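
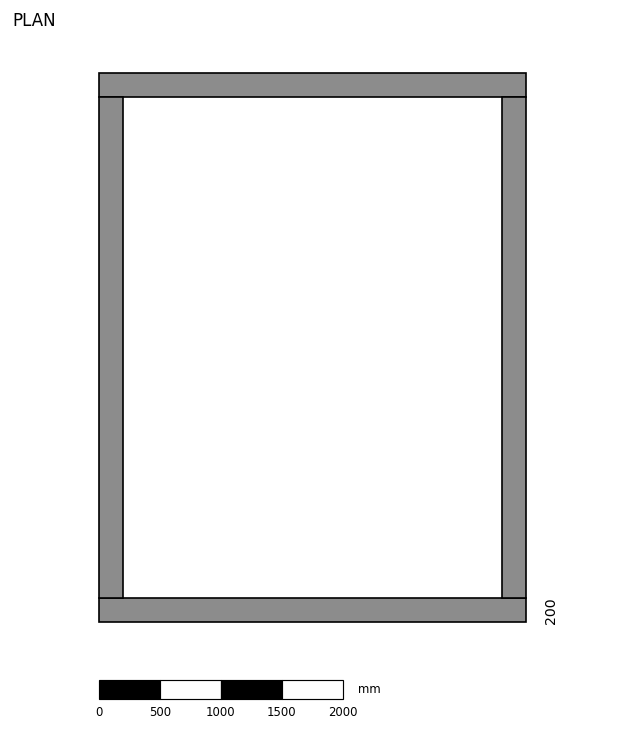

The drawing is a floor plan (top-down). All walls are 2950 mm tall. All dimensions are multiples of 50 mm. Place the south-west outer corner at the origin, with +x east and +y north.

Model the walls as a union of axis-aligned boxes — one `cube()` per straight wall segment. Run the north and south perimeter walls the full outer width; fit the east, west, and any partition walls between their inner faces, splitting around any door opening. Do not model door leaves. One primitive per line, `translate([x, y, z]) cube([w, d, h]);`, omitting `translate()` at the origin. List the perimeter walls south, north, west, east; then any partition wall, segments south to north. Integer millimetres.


cube([3500, 200, 2950]);
translate([0, 4300, 0]) cube([3500, 200, 2950]);
translate([0, 200, 0]) cube([200, 4100, 2950]);
translate([3300, 200, 0]) cube([200, 4100, 2950]);


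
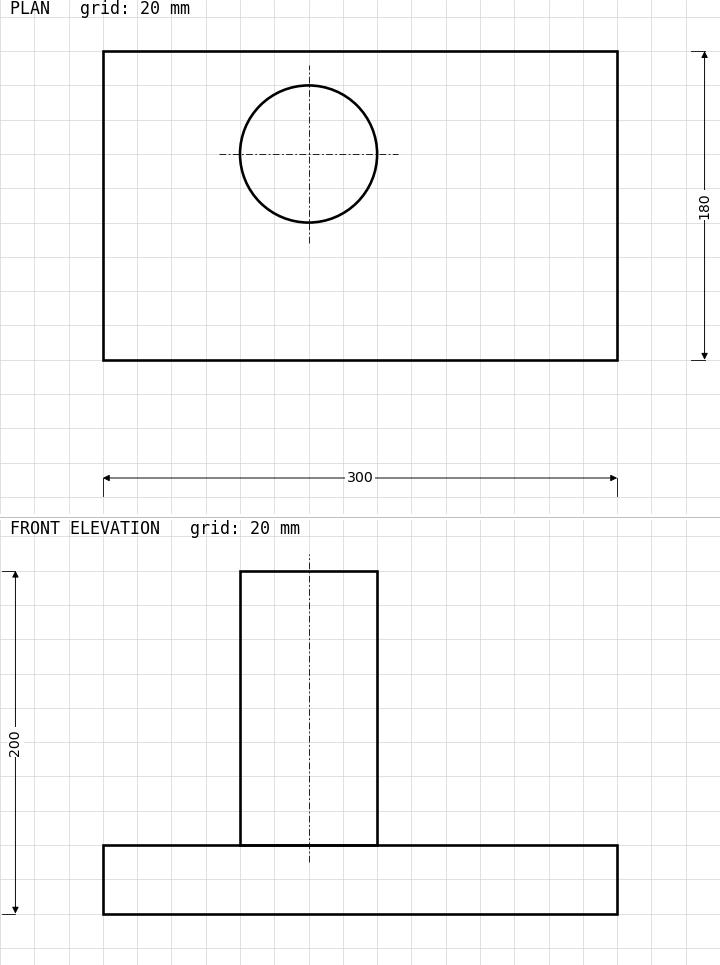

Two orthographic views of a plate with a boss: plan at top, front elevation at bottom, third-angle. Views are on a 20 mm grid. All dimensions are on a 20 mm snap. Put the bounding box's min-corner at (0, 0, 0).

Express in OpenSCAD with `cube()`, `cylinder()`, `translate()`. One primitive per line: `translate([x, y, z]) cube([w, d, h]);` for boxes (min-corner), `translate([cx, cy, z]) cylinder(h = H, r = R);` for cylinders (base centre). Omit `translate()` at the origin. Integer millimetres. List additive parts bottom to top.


cube([300, 180, 40]);
translate([120, 120, 40]) cylinder(h = 160, r = 40);


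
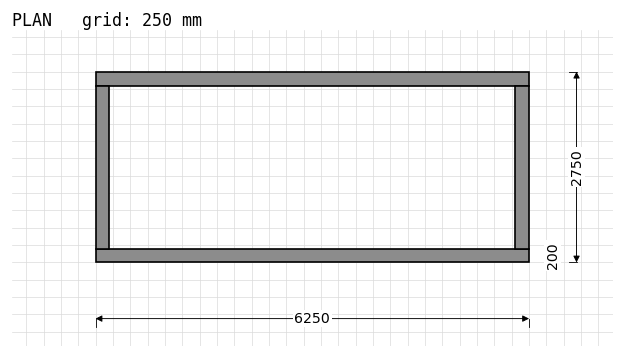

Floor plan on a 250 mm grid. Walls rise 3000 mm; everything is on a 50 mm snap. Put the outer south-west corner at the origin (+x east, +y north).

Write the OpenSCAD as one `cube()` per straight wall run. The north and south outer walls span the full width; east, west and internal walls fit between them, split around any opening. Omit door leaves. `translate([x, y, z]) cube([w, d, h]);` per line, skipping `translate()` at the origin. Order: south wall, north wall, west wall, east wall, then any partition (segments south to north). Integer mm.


cube([6250, 200, 3000]);
translate([0, 2550, 0]) cube([6250, 200, 3000]);
translate([0, 200, 0]) cube([200, 2350, 3000]);
translate([6050, 200, 0]) cube([200, 2350, 3000]);


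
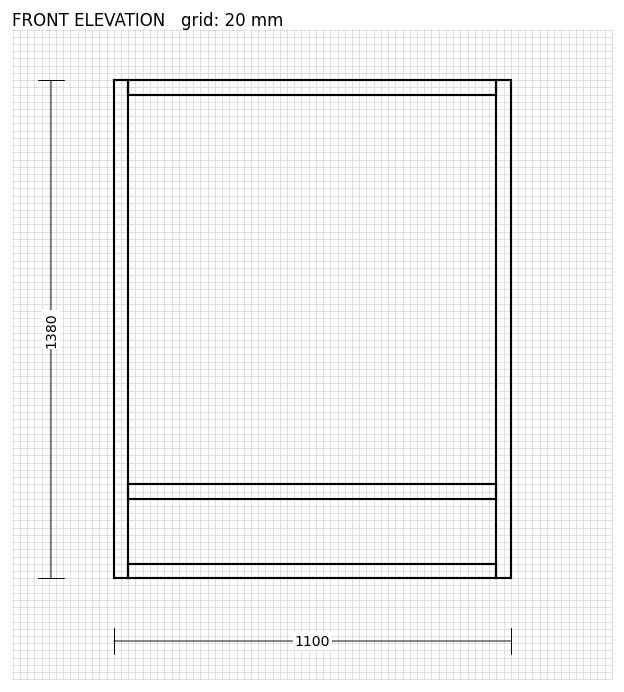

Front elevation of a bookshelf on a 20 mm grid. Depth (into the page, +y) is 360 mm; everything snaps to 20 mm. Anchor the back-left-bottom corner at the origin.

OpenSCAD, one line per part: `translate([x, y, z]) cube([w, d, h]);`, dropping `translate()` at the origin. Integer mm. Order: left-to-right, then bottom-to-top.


cube([40, 360, 1380]);
translate([40, 0, 0]) cube([1020, 360, 40]);
translate([40, 0, 220]) cube([1020, 360, 40]);
translate([40, 0, 1340]) cube([1020, 360, 40]);
translate([1060, 0, 0]) cube([40, 360, 1380]);


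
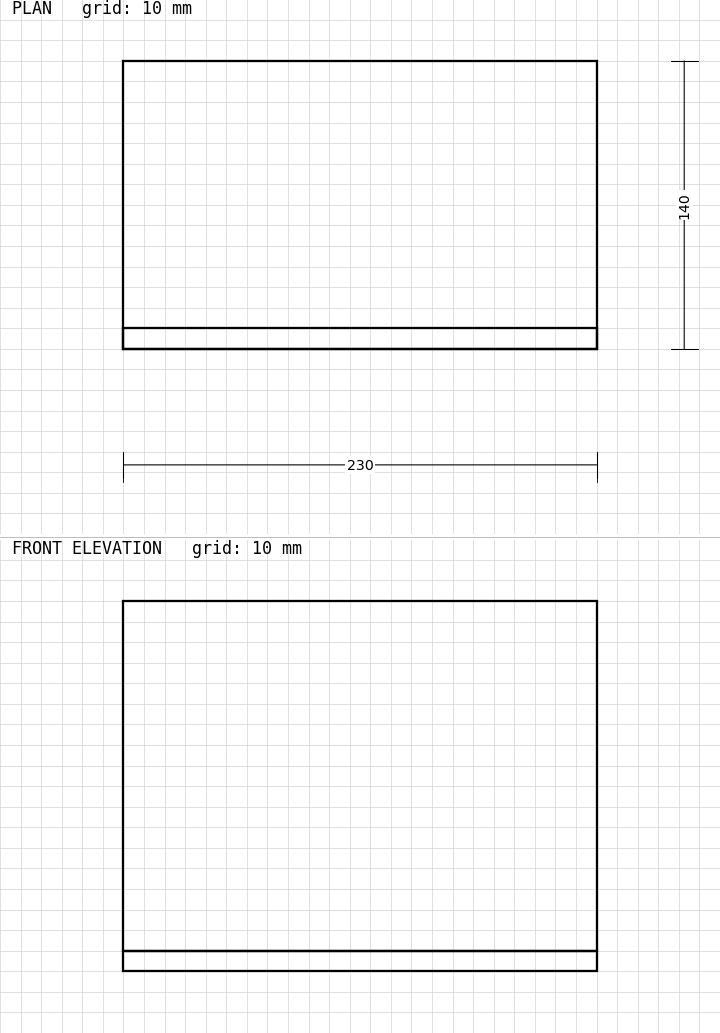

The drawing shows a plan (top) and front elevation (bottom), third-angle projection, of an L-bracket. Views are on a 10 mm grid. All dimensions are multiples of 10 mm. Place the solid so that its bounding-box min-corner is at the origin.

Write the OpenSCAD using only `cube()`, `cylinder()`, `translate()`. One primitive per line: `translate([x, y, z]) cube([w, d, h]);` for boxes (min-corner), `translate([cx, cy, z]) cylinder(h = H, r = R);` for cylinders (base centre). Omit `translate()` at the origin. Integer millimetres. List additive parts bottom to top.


cube([230, 140, 10]);
translate([0, 0, 10]) cube([230, 10, 170]);


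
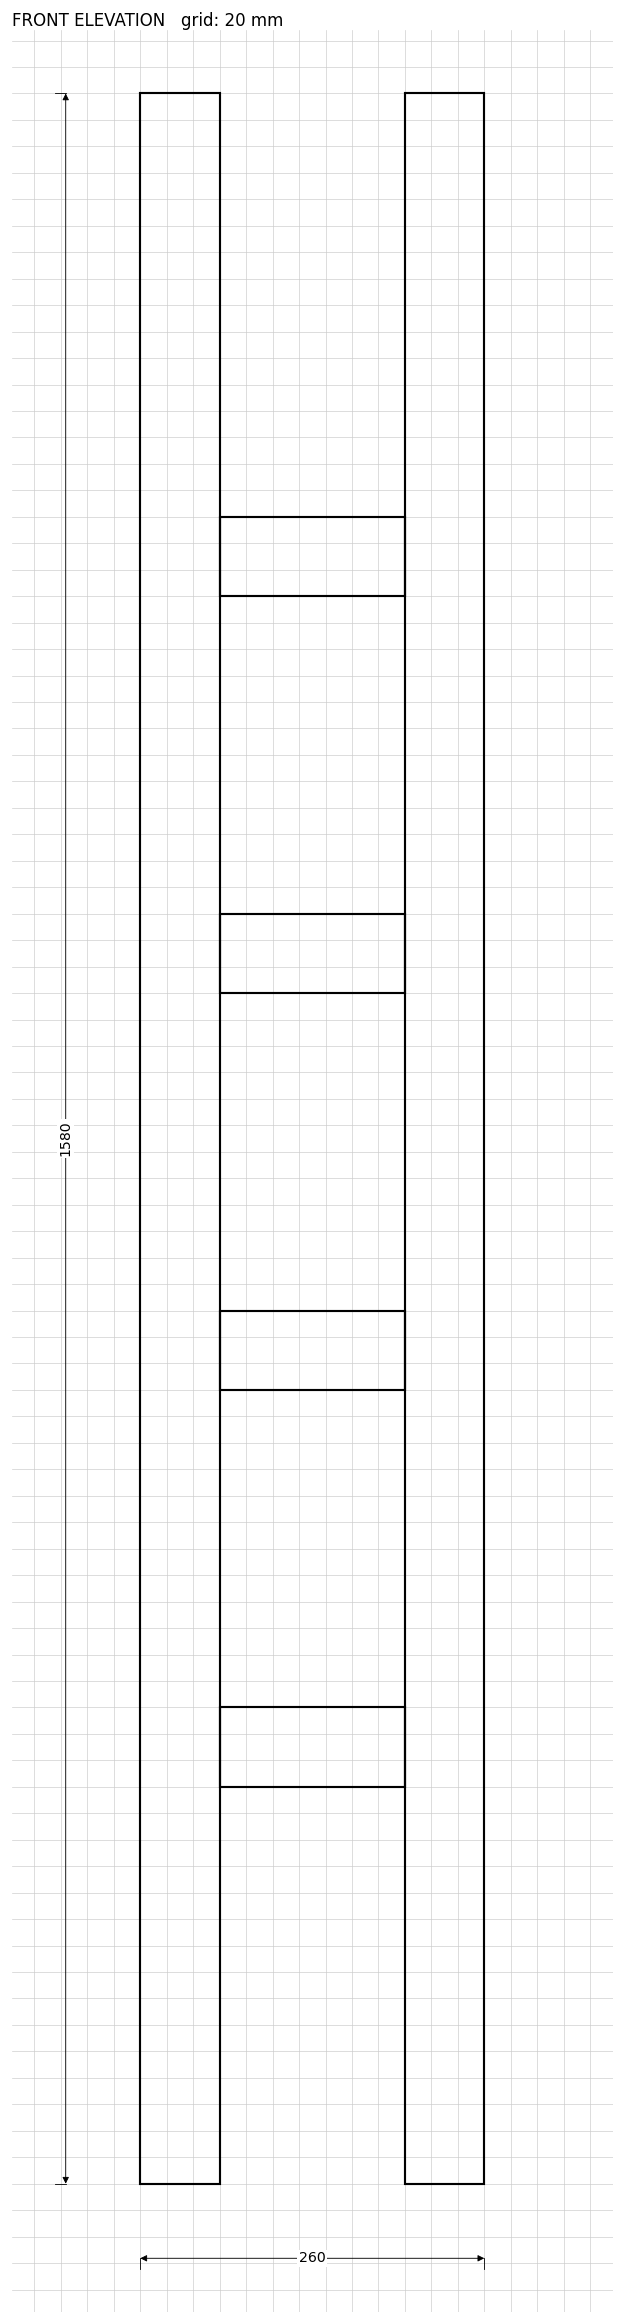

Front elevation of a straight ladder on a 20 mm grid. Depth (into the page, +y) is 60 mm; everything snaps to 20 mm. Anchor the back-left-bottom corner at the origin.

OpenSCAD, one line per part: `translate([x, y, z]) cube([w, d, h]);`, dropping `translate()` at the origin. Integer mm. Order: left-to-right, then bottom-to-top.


cube([60, 60, 1580]);
translate([60, 0, 300]) cube([140, 60, 60]);
translate([60, 0, 600]) cube([140, 60, 60]);
translate([60, 0, 900]) cube([140, 60, 60]);
translate([60, 0, 1200]) cube([140, 60, 60]);
translate([200, 0, 0]) cube([60, 60, 1580]);


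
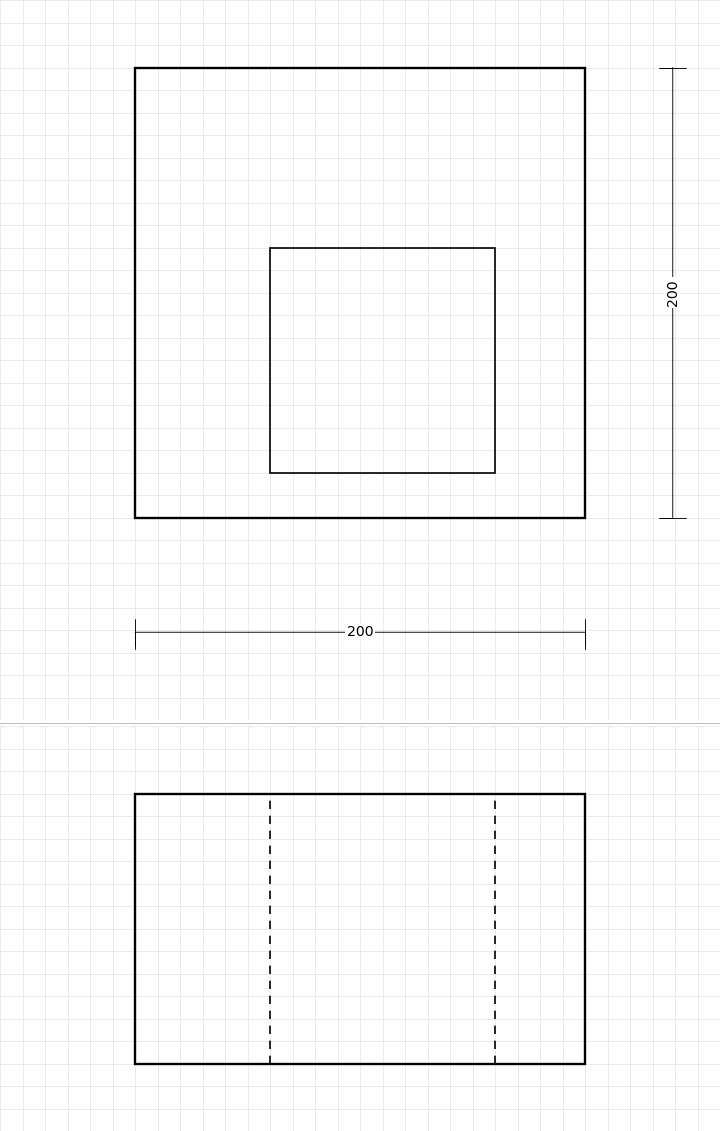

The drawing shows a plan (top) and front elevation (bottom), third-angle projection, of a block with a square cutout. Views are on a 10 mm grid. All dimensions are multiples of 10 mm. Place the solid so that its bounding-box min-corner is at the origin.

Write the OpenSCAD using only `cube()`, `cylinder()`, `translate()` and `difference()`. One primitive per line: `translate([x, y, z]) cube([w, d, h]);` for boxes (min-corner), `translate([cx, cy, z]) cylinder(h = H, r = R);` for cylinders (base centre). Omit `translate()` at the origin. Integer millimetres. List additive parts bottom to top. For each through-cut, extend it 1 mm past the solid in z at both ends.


difference() {
  cube([200, 200, 120]);
  translate([60, 20, -1]) cube([100, 100, 122]);
}


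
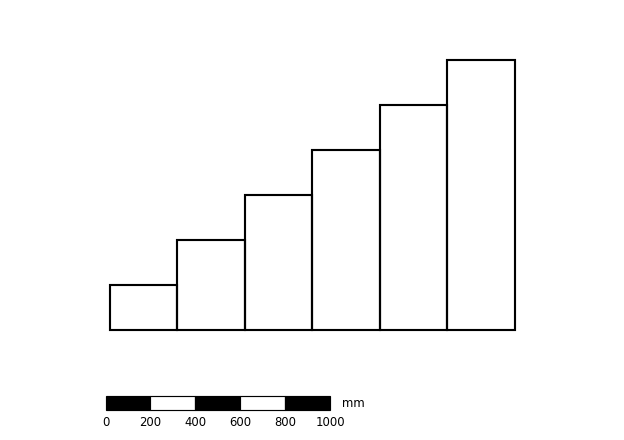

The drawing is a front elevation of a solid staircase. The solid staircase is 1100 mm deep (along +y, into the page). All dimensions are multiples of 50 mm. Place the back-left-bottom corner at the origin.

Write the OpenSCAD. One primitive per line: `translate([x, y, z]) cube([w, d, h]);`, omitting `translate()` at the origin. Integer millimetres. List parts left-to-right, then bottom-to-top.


cube([300, 1100, 200]);
translate([300, 0, 0]) cube([300, 1100, 400]);
translate([600, 0, 0]) cube([300, 1100, 600]);
translate([900, 0, 0]) cube([300, 1100, 800]);
translate([1200, 0, 0]) cube([300, 1100, 1000]);
translate([1500, 0, 0]) cube([300, 1100, 1200]);


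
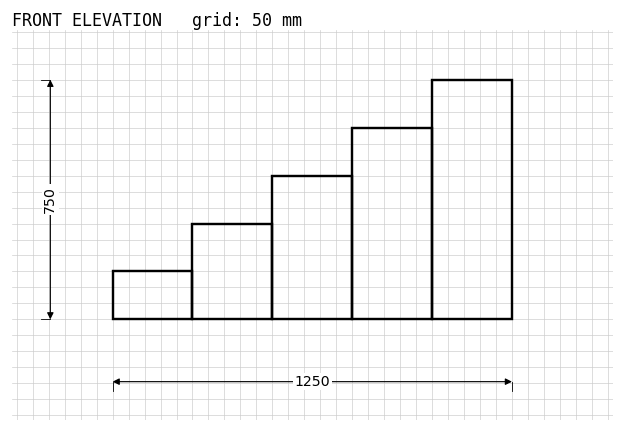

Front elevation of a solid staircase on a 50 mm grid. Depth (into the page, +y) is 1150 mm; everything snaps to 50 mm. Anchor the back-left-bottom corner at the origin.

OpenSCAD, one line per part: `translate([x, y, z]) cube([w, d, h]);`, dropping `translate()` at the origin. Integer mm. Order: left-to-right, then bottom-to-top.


cube([250, 1150, 150]);
translate([250, 0, 0]) cube([250, 1150, 300]);
translate([500, 0, 0]) cube([250, 1150, 450]);
translate([750, 0, 0]) cube([250, 1150, 600]);
translate([1000, 0, 0]) cube([250, 1150, 750]);


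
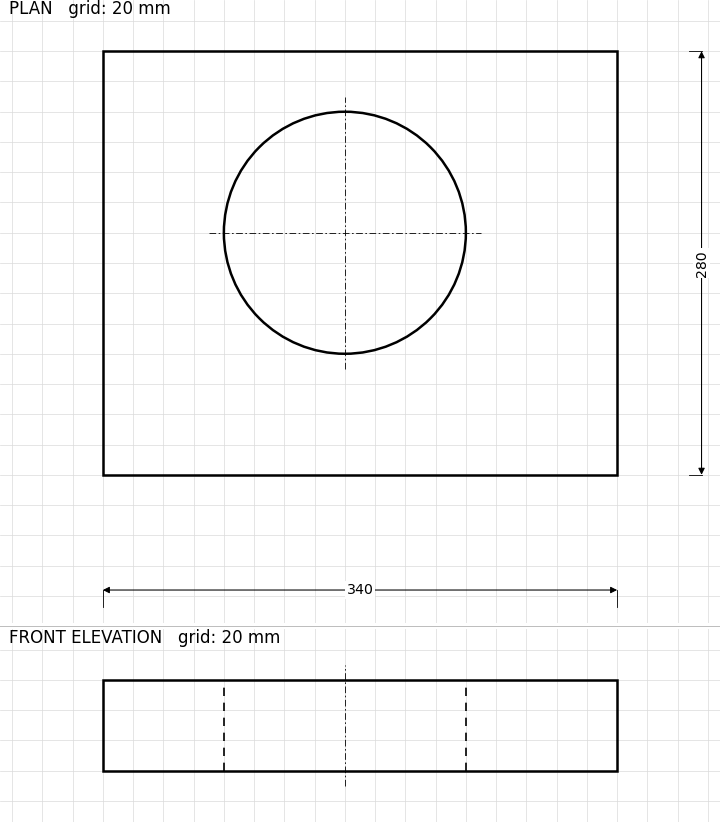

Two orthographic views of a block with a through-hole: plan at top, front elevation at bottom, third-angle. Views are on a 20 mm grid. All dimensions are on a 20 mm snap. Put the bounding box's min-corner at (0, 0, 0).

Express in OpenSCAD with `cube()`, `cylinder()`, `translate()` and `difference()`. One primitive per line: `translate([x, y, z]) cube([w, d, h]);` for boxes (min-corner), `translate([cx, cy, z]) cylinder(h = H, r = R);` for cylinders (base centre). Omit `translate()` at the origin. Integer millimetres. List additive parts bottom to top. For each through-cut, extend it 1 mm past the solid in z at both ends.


difference() {
  cube([340, 280, 60]);
  translate([160, 160, -1]) cylinder(h = 62, r = 80);
}


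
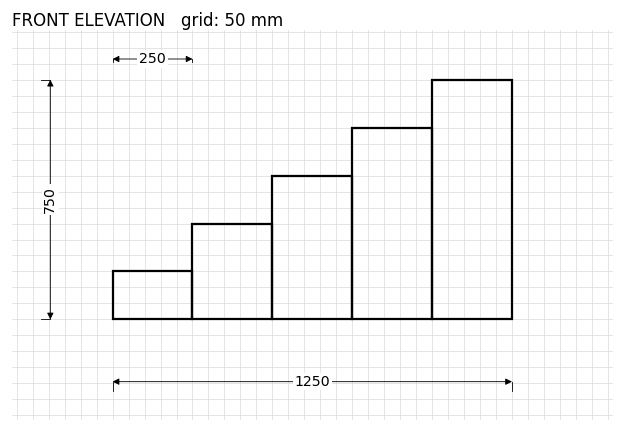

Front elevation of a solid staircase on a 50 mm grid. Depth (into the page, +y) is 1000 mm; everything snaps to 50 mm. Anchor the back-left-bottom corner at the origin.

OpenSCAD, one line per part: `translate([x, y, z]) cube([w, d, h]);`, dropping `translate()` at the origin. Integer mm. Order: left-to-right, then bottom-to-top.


cube([250, 1000, 150]);
translate([250, 0, 0]) cube([250, 1000, 300]);
translate([500, 0, 0]) cube([250, 1000, 450]);
translate([750, 0, 0]) cube([250, 1000, 600]);
translate([1000, 0, 0]) cube([250, 1000, 750]);


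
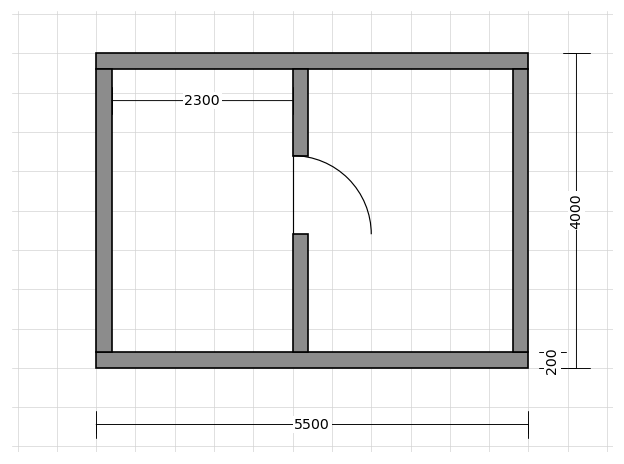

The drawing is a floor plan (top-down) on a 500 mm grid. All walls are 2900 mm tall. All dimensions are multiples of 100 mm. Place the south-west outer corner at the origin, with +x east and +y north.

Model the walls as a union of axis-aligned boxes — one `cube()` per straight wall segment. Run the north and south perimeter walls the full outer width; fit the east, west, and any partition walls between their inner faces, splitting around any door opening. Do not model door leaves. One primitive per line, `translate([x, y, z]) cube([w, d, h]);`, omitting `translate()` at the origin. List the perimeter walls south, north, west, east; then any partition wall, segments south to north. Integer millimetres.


cube([5500, 200, 2900]);
translate([0, 3800, 0]) cube([5500, 200, 2900]);
translate([0, 200, 0]) cube([200, 3600, 2900]);
translate([5300, 200, 0]) cube([200, 3600, 2900]);
translate([2500, 200, 0]) cube([200, 1500, 2900]);
translate([2500, 2700, 0]) cube([200, 1100, 2900]);


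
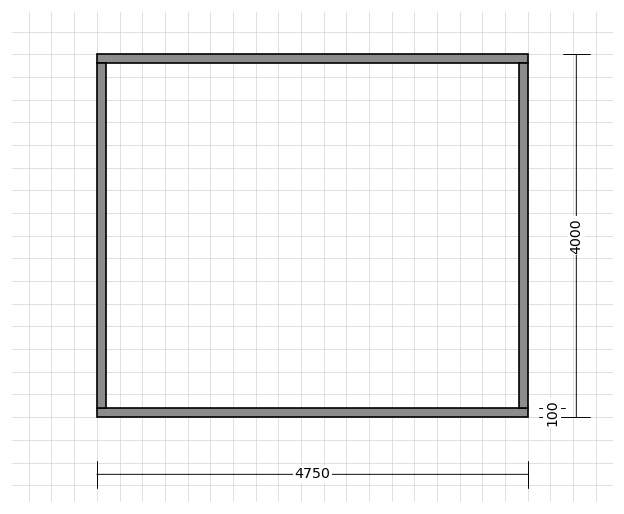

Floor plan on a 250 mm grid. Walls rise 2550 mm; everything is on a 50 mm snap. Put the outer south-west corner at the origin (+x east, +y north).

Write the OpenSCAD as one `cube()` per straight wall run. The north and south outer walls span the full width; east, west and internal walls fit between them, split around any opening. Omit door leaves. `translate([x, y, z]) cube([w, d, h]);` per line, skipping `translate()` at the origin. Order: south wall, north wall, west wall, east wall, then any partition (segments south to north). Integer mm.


cube([4750, 100, 2550]);
translate([0, 3900, 0]) cube([4750, 100, 2550]);
translate([0, 100, 0]) cube([100, 3800, 2550]);
translate([4650, 100, 0]) cube([100, 3800, 2550]);


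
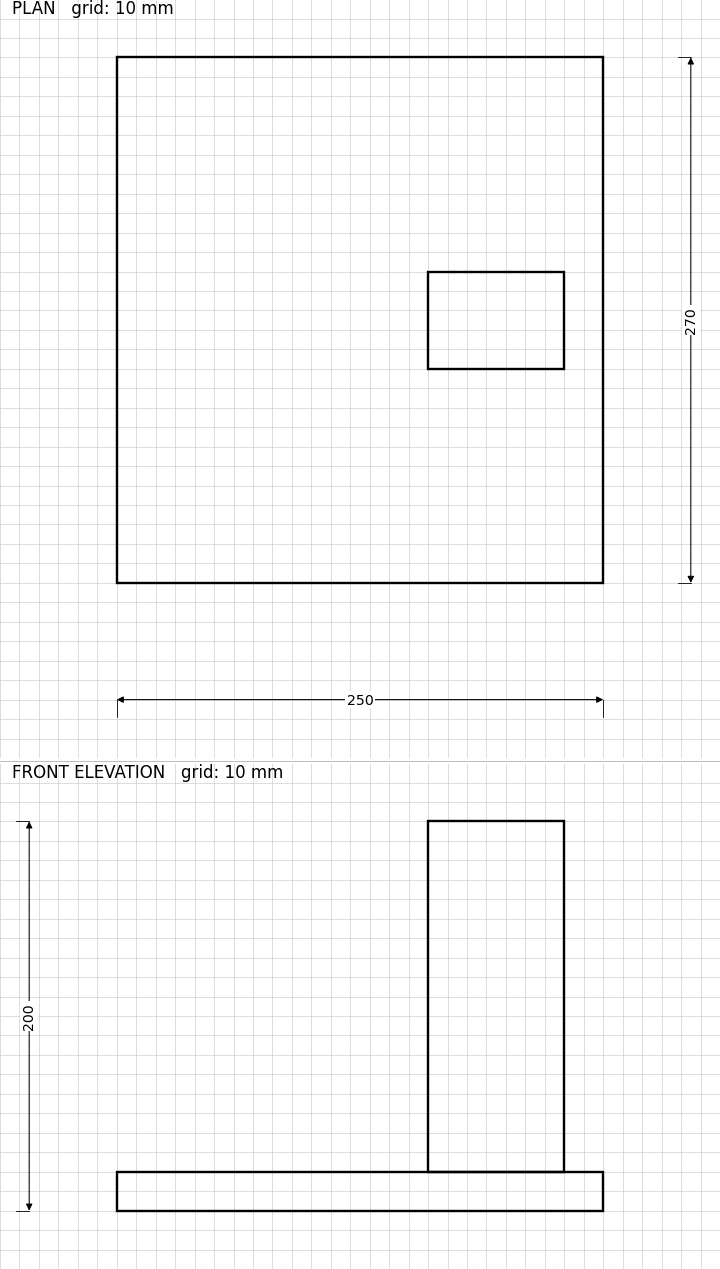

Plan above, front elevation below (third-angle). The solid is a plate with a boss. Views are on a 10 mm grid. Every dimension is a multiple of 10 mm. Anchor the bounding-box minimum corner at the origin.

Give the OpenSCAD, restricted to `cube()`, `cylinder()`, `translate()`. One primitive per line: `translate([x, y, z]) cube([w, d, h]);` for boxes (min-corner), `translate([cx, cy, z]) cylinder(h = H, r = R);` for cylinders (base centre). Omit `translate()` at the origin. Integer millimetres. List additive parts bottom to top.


cube([250, 270, 20]);
translate([160, 110, 20]) cube([70, 50, 180]);


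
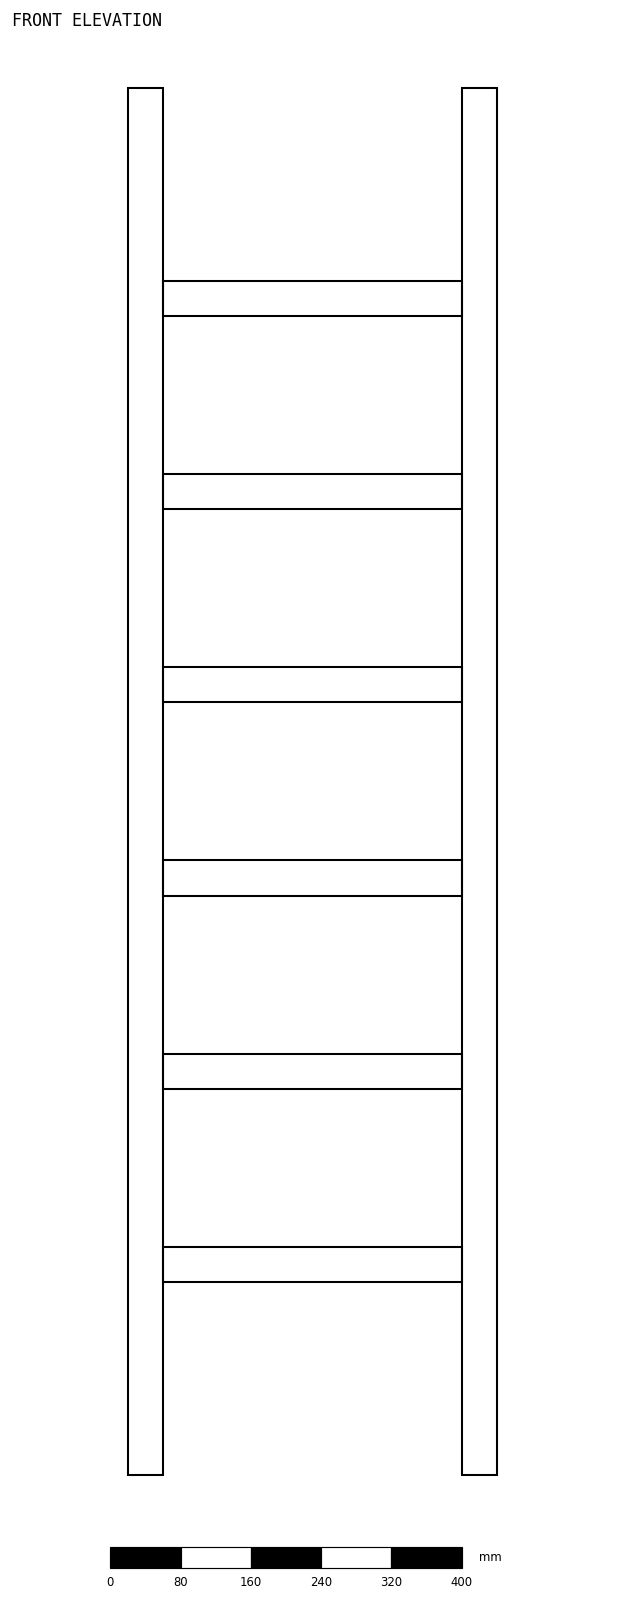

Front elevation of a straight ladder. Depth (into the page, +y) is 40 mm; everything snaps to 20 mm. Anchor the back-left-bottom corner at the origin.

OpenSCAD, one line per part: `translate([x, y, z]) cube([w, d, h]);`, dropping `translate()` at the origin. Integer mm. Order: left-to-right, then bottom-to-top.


cube([40, 40, 1580]);
translate([40, 0, 220]) cube([340, 40, 40]);
translate([40, 0, 440]) cube([340, 40, 40]);
translate([40, 0, 660]) cube([340, 40, 40]);
translate([40, 0, 880]) cube([340, 40, 40]);
translate([40, 0, 1100]) cube([340, 40, 40]);
translate([40, 0, 1320]) cube([340, 40, 40]);
translate([380, 0, 0]) cube([40, 40, 1580]);


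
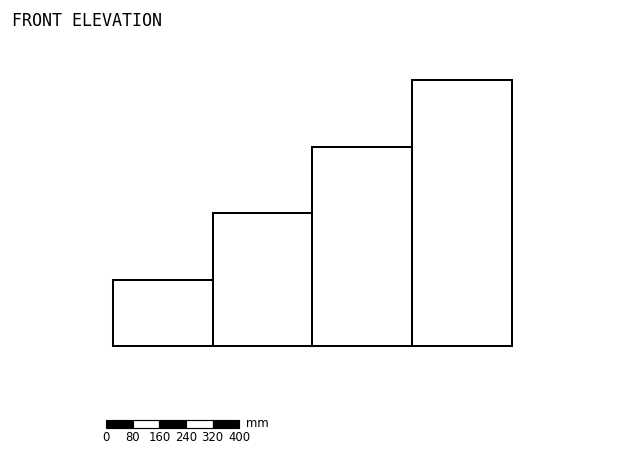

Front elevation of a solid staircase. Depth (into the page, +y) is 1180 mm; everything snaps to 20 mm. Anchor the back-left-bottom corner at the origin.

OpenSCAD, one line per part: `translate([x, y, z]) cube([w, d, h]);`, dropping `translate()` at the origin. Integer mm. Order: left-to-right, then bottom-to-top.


cube([300, 1180, 200]);
translate([300, 0, 0]) cube([300, 1180, 400]);
translate([600, 0, 0]) cube([300, 1180, 600]);
translate([900, 0, 0]) cube([300, 1180, 800]);


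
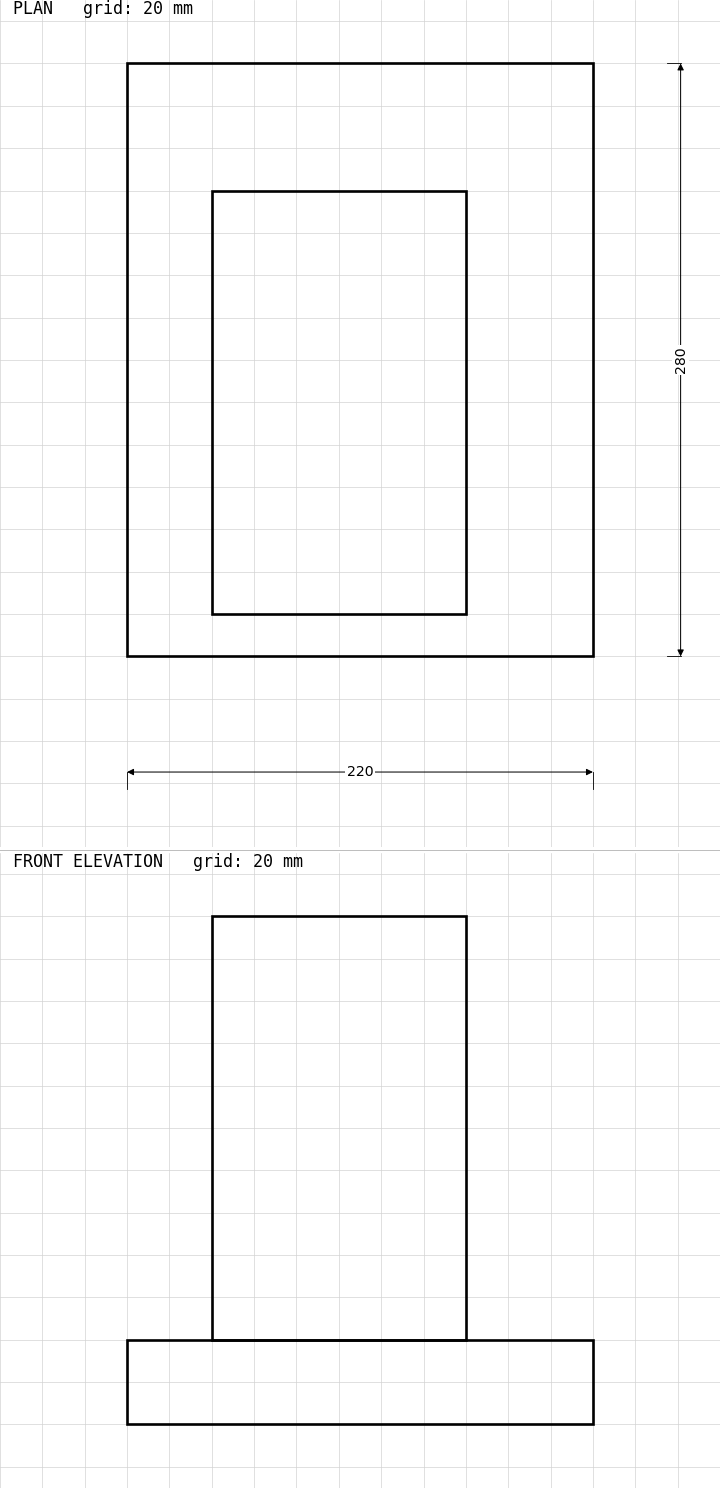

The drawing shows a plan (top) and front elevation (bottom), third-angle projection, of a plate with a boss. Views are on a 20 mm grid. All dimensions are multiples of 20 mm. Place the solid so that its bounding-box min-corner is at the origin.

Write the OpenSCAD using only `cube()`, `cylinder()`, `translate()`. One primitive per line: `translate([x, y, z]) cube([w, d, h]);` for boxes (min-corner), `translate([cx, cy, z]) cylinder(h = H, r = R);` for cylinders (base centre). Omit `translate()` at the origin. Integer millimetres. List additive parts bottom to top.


cube([220, 280, 40]);
translate([40, 20, 40]) cube([120, 200, 200]);


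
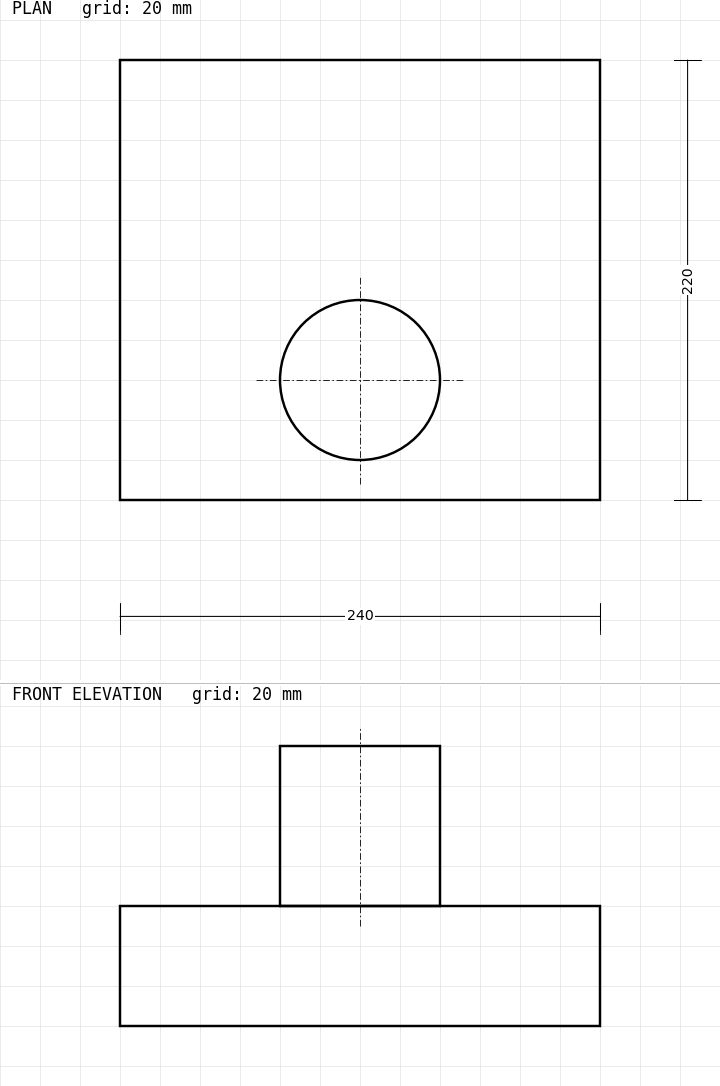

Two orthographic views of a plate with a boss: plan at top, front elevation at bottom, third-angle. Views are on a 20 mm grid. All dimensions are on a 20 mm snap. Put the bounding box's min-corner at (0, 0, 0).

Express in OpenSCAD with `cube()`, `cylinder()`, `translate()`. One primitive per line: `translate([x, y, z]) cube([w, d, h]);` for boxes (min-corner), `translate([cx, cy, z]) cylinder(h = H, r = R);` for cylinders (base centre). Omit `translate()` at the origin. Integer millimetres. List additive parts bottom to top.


cube([240, 220, 60]);
translate([120, 60, 60]) cylinder(h = 80, r = 40);


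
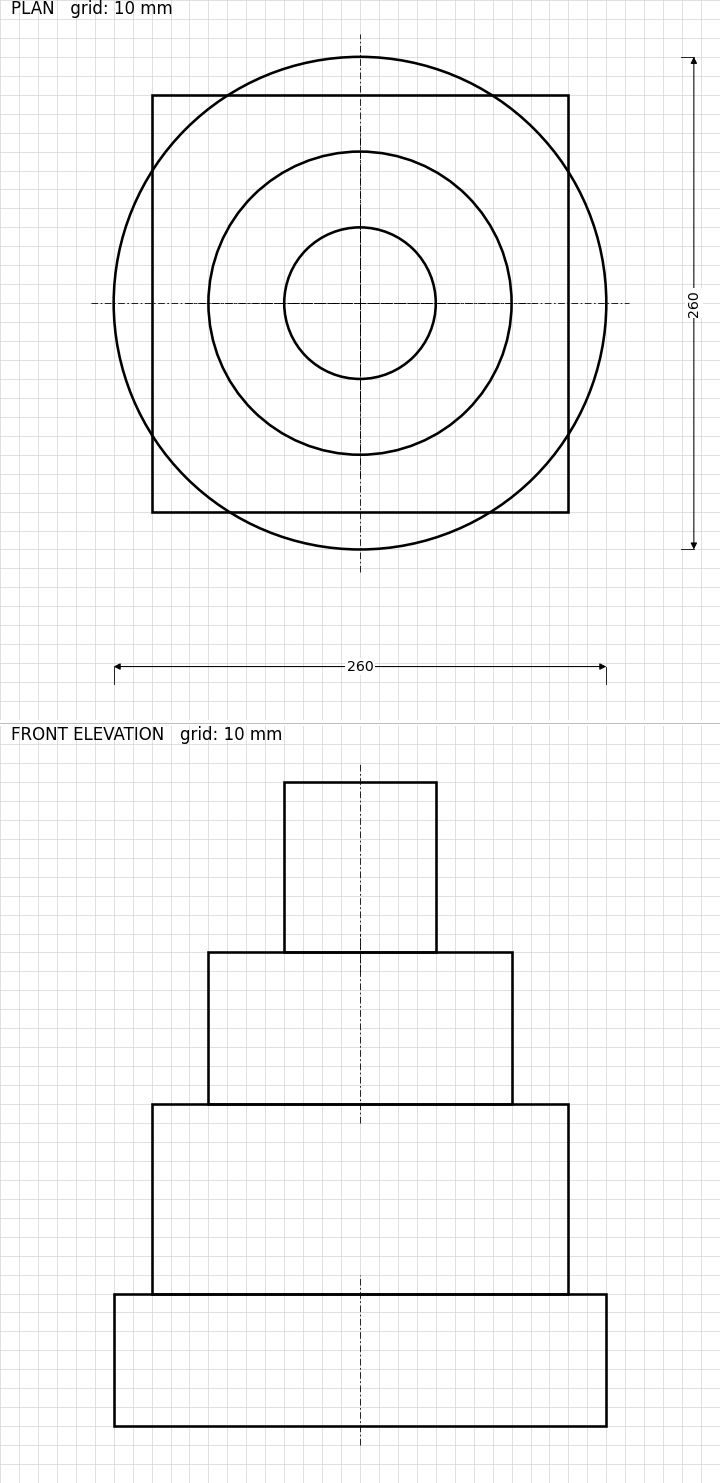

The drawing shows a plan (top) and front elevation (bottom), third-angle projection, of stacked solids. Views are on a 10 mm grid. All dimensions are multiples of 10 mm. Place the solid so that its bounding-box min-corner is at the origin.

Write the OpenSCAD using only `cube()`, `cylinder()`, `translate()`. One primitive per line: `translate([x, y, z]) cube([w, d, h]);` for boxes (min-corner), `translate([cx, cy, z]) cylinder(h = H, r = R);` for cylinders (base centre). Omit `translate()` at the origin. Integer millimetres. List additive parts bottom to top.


translate([130, 130, 0]) cylinder(h = 70, r = 130);
translate([20, 20, 70]) cube([220, 220, 100]);
translate([130, 130, 170]) cylinder(h = 80, r = 80);
translate([130, 130, 250]) cylinder(h = 90, r = 40);


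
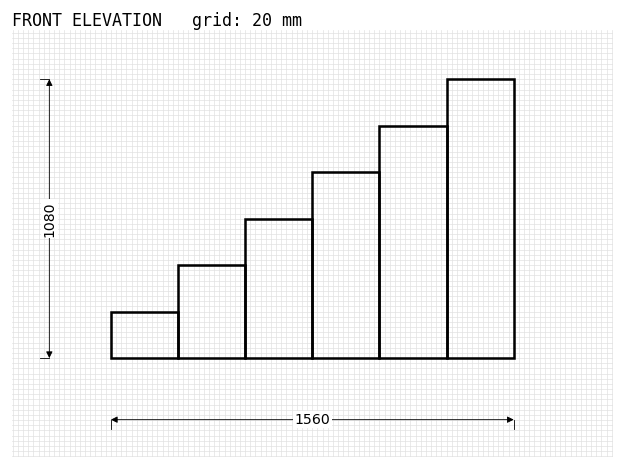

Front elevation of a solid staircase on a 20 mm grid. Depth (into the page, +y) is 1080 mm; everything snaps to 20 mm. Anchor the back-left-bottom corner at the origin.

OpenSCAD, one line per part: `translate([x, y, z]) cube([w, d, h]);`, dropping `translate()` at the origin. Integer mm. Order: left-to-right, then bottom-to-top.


cube([260, 1080, 180]);
translate([260, 0, 0]) cube([260, 1080, 360]);
translate([520, 0, 0]) cube([260, 1080, 540]);
translate([780, 0, 0]) cube([260, 1080, 720]);
translate([1040, 0, 0]) cube([260, 1080, 900]);
translate([1300, 0, 0]) cube([260, 1080, 1080]);


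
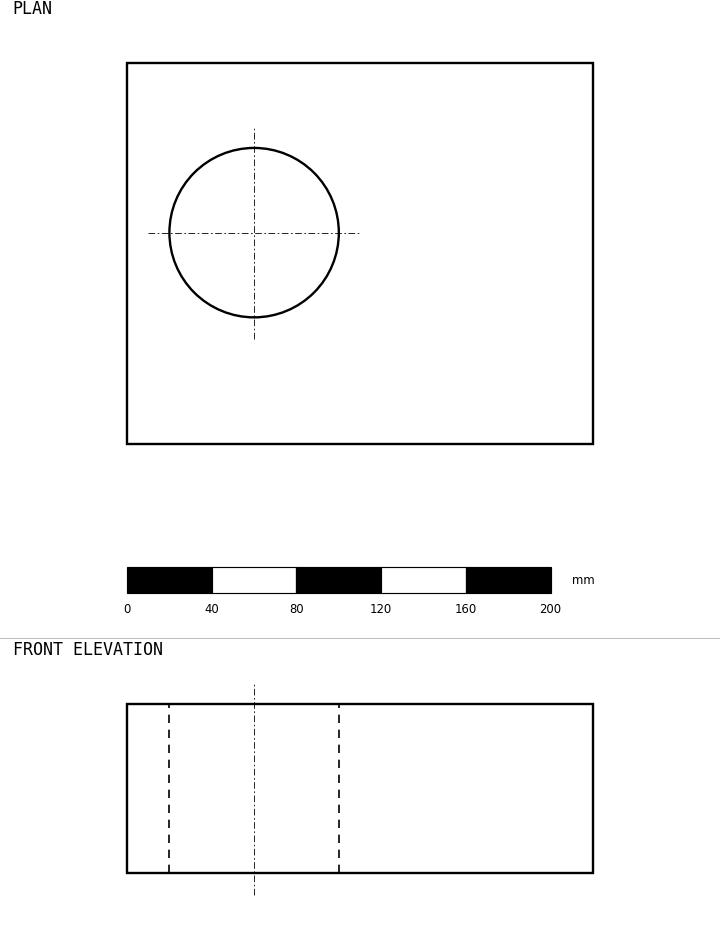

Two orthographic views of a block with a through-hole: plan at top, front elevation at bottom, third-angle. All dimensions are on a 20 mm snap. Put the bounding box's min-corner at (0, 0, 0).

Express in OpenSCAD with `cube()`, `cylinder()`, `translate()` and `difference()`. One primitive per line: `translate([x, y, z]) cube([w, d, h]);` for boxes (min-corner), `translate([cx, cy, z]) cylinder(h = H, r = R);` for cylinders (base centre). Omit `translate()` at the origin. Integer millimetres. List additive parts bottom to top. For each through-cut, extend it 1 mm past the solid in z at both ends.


difference() {
  cube([220, 180, 80]);
  translate([60, 100, -1]) cylinder(h = 82, r = 40);
}


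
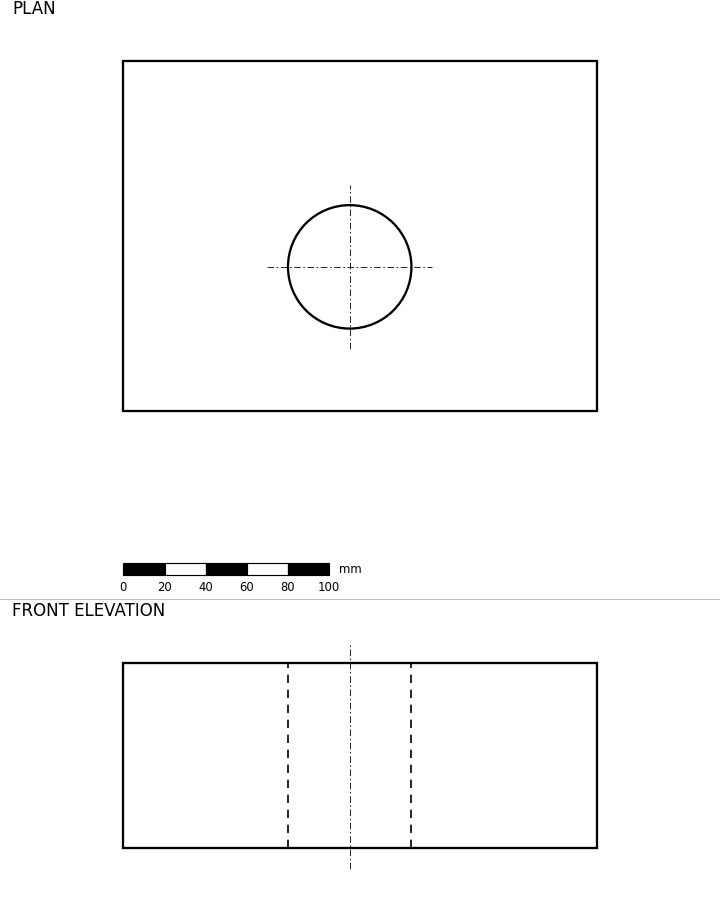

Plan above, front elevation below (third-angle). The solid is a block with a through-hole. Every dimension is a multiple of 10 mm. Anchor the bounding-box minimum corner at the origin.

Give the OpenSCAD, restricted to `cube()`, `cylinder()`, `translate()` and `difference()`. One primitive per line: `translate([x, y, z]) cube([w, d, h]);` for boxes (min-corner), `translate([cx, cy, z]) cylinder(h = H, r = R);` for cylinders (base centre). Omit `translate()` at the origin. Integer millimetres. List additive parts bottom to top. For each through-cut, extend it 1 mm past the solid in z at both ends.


difference() {
  cube([230, 170, 90]);
  translate([110, 70, -1]) cylinder(h = 92, r = 30);
}


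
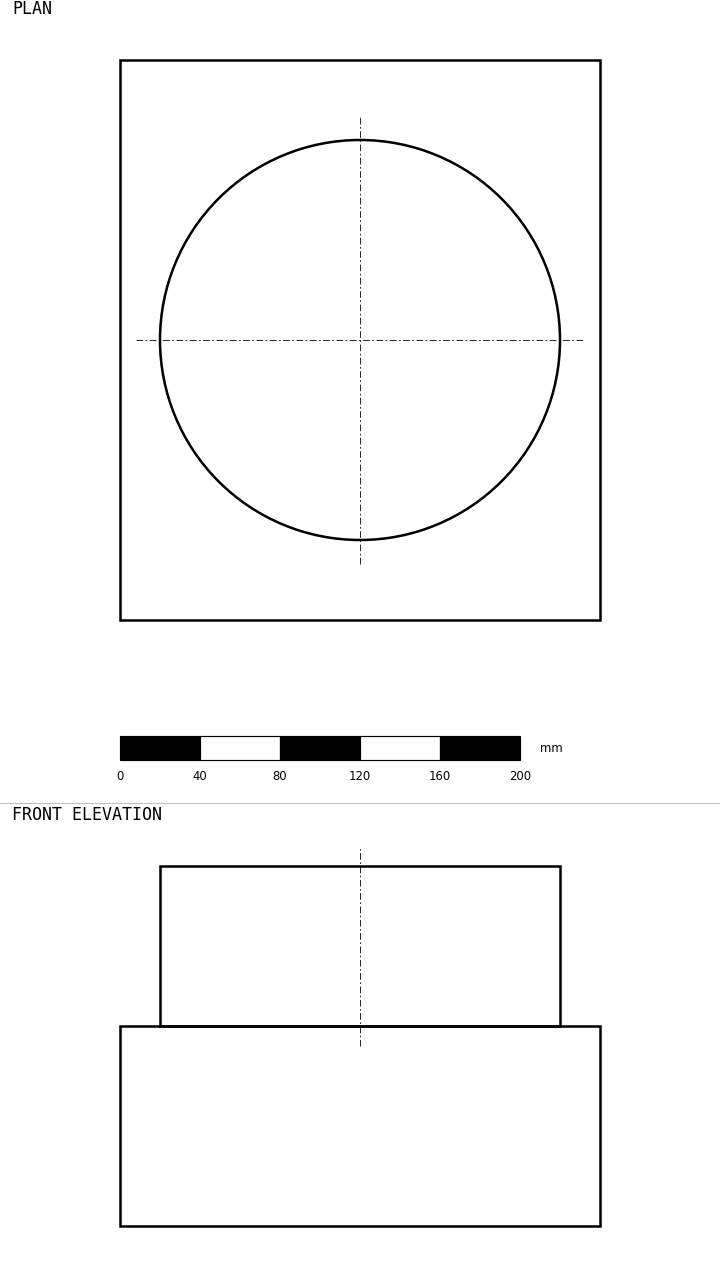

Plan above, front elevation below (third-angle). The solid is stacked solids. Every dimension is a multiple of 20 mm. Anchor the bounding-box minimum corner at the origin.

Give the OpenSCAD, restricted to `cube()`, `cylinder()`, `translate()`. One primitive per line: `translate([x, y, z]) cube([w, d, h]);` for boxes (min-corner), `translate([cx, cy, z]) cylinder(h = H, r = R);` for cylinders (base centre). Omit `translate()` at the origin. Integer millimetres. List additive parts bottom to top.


cube([240, 280, 100]);
translate([120, 140, 100]) cylinder(h = 80, r = 100);


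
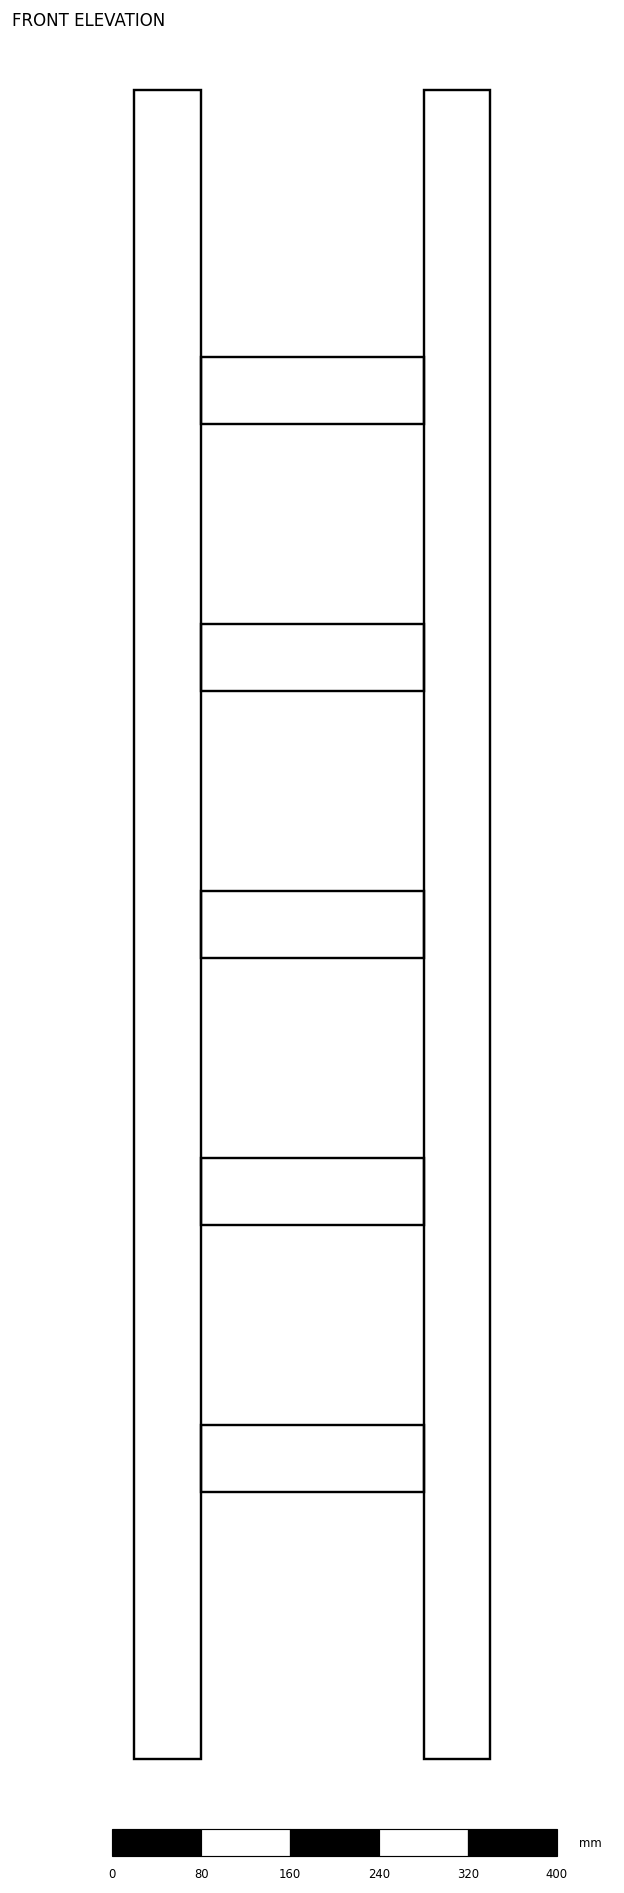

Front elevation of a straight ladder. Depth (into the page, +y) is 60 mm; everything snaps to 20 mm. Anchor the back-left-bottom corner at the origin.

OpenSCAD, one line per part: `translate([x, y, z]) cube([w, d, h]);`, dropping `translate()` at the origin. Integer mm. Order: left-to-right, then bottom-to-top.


cube([60, 60, 1500]);
translate([60, 0, 240]) cube([200, 60, 60]);
translate([60, 0, 480]) cube([200, 60, 60]);
translate([60, 0, 720]) cube([200, 60, 60]);
translate([60, 0, 960]) cube([200, 60, 60]);
translate([60, 0, 1200]) cube([200, 60, 60]);
translate([260, 0, 0]) cube([60, 60, 1500]);


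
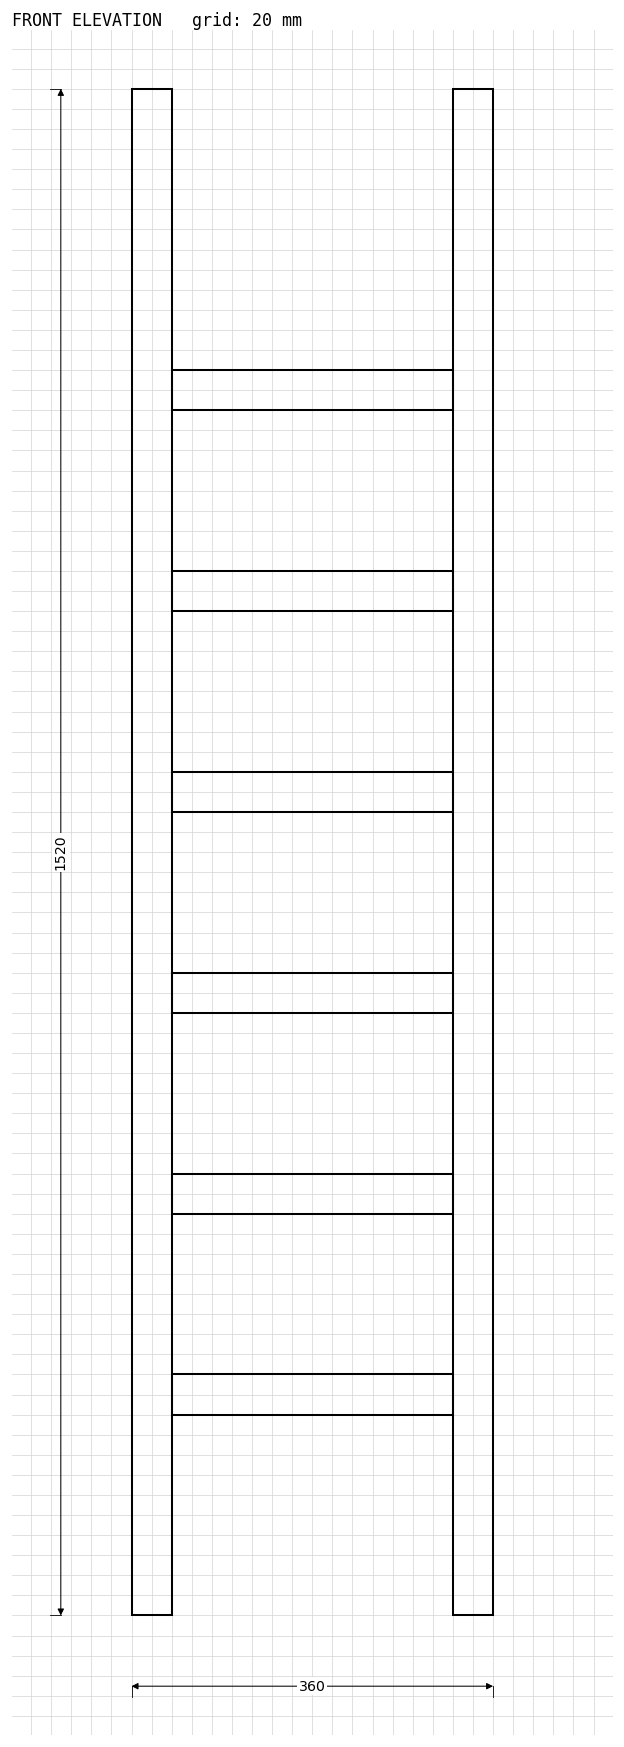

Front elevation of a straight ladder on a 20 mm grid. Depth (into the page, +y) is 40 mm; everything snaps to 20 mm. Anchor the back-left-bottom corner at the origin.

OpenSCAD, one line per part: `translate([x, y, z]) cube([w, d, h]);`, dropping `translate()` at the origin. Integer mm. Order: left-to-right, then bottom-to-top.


cube([40, 40, 1520]);
translate([40, 0, 200]) cube([280, 40, 40]);
translate([40, 0, 400]) cube([280, 40, 40]);
translate([40, 0, 600]) cube([280, 40, 40]);
translate([40, 0, 800]) cube([280, 40, 40]);
translate([40, 0, 1000]) cube([280, 40, 40]);
translate([40, 0, 1200]) cube([280, 40, 40]);
translate([320, 0, 0]) cube([40, 40, 1520]);


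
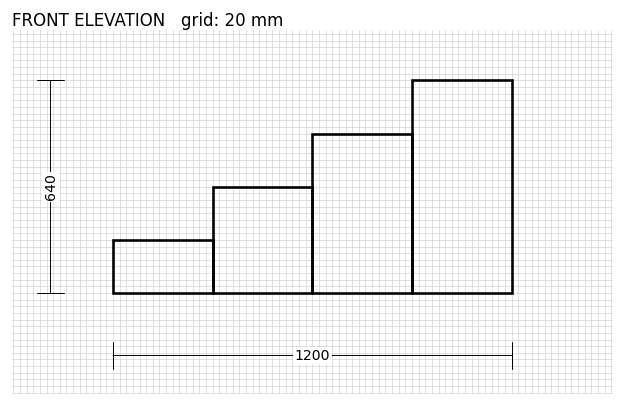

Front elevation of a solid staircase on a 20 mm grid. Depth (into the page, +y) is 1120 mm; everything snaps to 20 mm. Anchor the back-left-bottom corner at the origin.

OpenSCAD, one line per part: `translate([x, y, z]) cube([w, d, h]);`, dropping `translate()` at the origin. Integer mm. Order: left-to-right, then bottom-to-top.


cube([300, 1120, 160]);
translate([300, 0, 0]) cube([300, 1120, 320]);
translate([600, 0, 0]) cube([300, 1120, 480]);
translate([900, 0, 0]) cube([300, 1120, 640]);


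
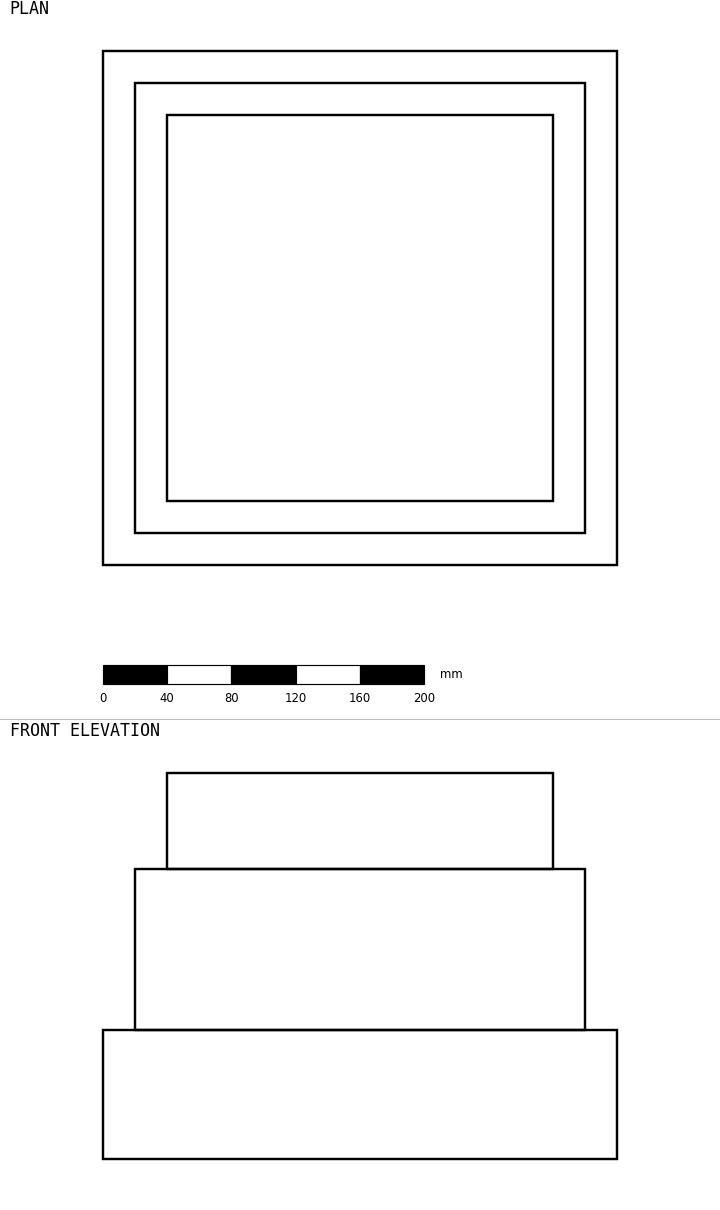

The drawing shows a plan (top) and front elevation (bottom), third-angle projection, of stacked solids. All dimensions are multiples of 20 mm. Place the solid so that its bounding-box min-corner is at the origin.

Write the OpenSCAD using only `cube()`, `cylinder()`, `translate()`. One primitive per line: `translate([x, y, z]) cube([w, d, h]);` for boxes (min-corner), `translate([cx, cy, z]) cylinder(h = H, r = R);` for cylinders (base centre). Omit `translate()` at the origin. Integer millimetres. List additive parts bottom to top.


cube([320, 320, 80]);
translate([20, 20, 80]) cube([280, 280, 100]);
translate([40, 40, 180]) cube([240, 240, 60]);


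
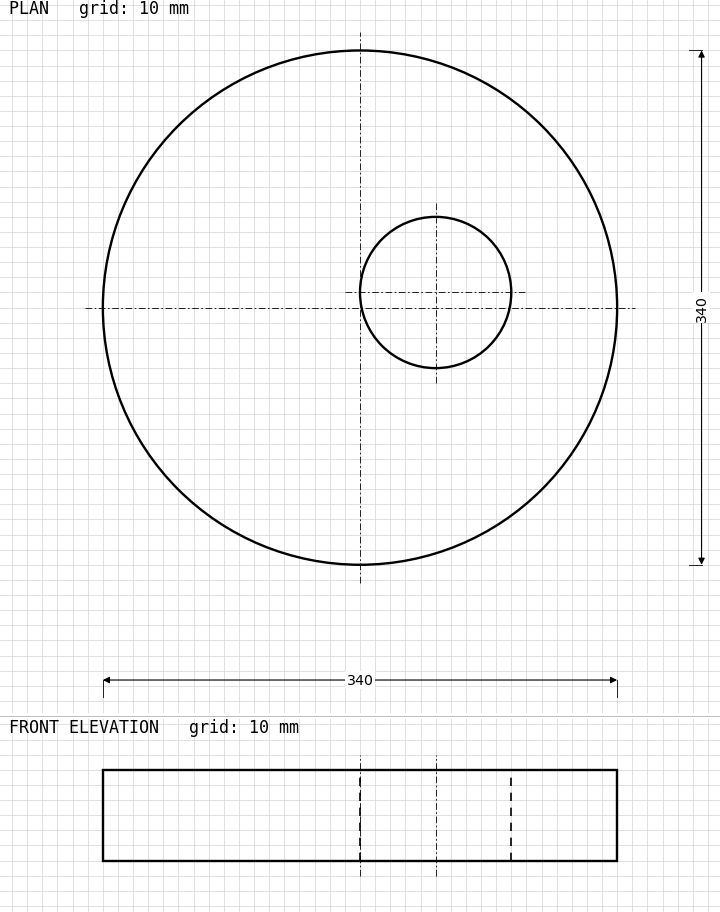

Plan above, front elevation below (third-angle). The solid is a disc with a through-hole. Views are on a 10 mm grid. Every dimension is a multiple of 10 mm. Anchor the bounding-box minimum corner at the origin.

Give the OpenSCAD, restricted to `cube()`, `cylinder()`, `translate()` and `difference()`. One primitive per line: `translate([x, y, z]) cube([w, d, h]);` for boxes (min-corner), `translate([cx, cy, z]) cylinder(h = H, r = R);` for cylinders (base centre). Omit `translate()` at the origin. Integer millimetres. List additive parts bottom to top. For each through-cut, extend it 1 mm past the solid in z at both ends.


difference() {
  translate([170, 170, 0]) cylinder(h = 60, r = 170);
  translate([220, 180, -1]) cylinder(h = 62, r = 50);
}


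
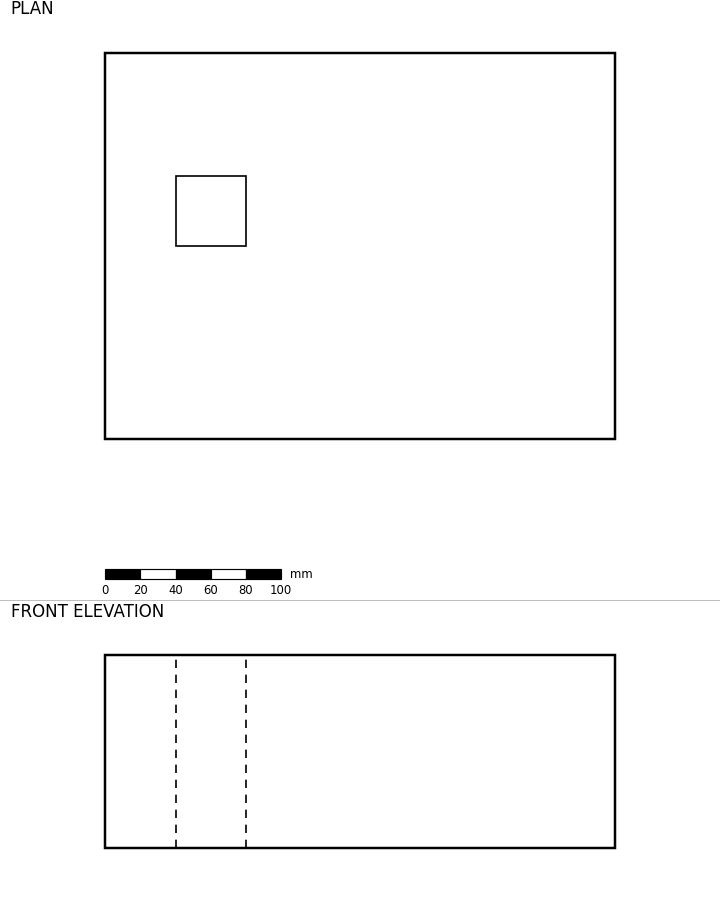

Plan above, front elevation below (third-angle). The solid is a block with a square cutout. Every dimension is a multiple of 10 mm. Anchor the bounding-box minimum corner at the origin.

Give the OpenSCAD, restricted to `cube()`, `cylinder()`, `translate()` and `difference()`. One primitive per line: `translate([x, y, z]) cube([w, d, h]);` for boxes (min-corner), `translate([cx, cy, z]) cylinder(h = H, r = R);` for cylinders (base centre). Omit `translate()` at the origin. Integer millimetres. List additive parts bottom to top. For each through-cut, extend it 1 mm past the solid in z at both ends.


difference() {
  cube([290, 220, 110]);
  translate([40, 110, -1]) cube([40, 40, 112]);
}


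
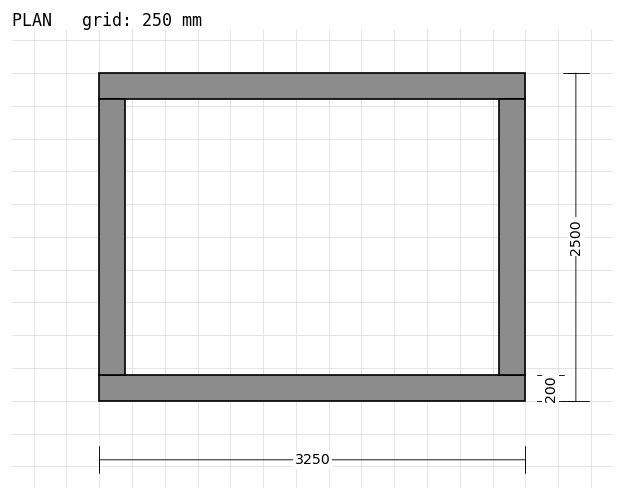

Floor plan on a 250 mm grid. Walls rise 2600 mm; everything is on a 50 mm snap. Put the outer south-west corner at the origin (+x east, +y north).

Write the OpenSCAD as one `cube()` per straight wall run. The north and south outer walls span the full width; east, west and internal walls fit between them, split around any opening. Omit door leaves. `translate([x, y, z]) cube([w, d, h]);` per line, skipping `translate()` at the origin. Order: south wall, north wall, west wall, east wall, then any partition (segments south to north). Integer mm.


cube([3250, 200, 2600]);
translate([0, 2300, 0]) cube([3250, 200, 2600]);
translate([0, 200, 0]) cube([200, 2100, 2600]);
translate([3050, 200, 0]) cube([200, 2100, 2600]);


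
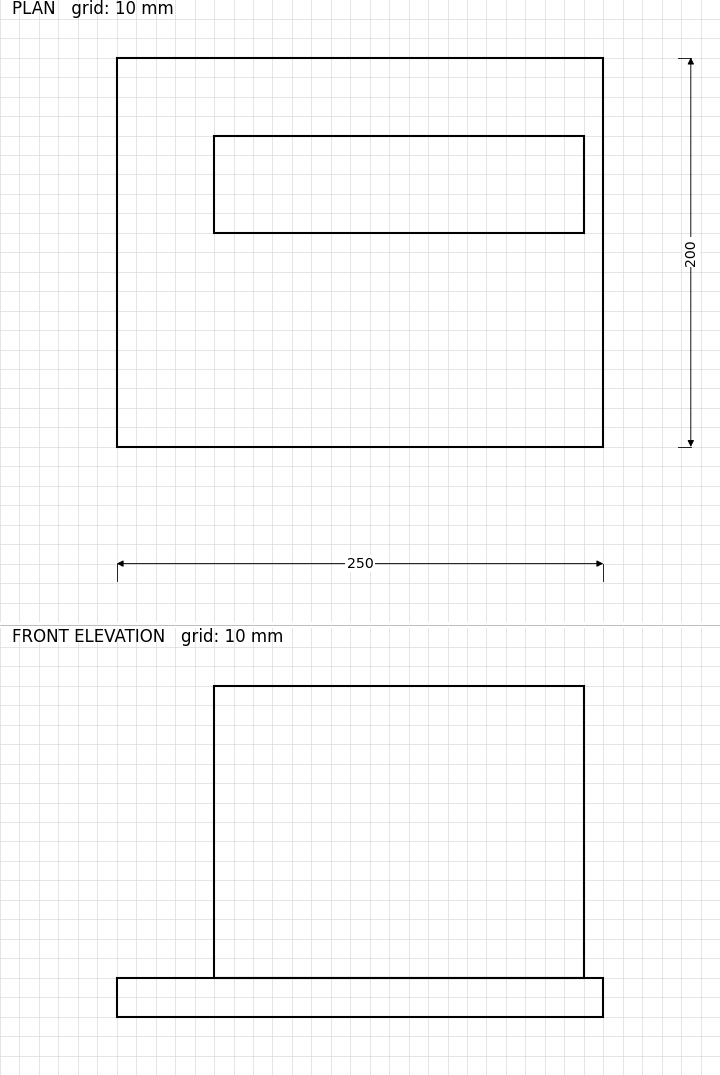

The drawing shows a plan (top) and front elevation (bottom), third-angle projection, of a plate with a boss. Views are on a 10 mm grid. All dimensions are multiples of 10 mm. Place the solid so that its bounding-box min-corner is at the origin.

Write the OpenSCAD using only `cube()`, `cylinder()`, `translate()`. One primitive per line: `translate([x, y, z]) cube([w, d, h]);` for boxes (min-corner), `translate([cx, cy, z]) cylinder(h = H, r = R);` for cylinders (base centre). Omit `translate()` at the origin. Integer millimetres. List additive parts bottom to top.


cube([250, 200, 20]);
translate([50, 110, 20]) cube([190, 50, 150]);


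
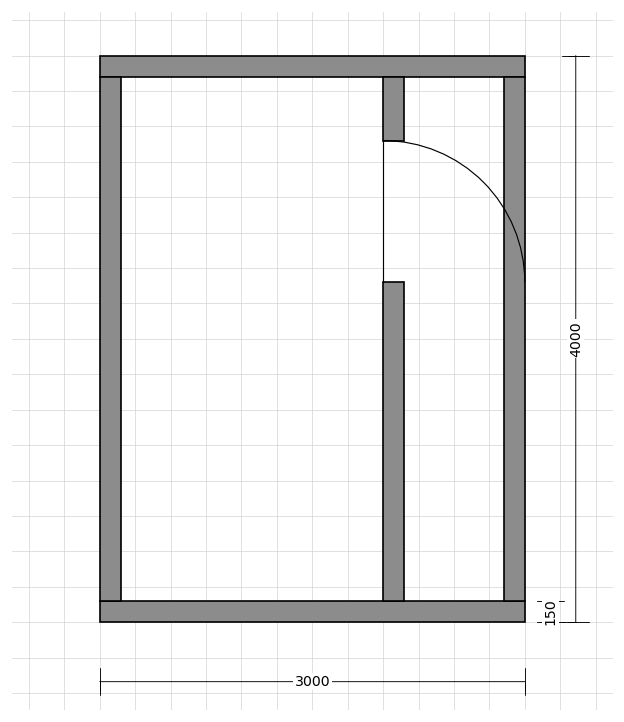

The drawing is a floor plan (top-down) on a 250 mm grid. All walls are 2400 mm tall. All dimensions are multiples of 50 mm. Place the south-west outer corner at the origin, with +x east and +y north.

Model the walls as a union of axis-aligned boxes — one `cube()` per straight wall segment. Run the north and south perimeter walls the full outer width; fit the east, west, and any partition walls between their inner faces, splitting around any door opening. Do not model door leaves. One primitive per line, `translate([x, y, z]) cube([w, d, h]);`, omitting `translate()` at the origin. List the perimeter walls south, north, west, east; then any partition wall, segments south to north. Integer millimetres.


cube([3000, 150, 2400]);
translate([0, 3850, 0]) cube([3000, 150, 2400]);
translate([0, 150, 0]) cube([150, 3700, 2400]);
translate([2850, 150, 0]) cube([150, 3700, 2400]);
translate([2000, 150, 0]) cube([150, 2250, 2400]);
translate([2000, 3400, 0]) cube([150, 450, 2400]);


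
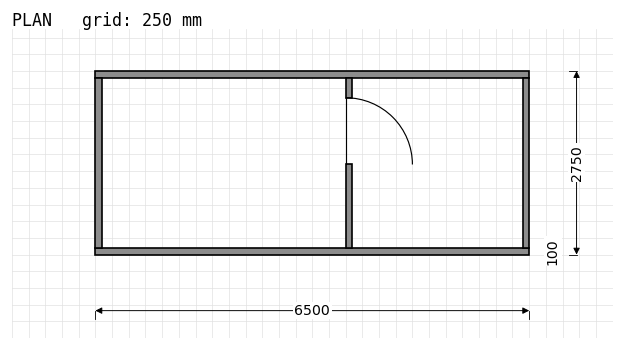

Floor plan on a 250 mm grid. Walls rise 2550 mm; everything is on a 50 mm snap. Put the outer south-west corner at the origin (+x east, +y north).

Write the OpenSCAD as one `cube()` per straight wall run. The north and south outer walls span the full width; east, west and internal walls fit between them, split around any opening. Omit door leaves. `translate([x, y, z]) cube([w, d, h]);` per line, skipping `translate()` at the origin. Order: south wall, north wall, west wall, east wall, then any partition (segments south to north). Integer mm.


cube([6500, 100, 2550]);
translate([0, 2650, 0]) cube([6500, 100, 2550]);
translate([0, 100, 0]) cube([100, 2550, 2550]);
translate([6400, 100, 0]) cube([100, 2550, 2550]);
translate([3750, 100, 0]) cube([100, 1250, 2550]);
translate([3750, 2350, 0]) cube([100, 300, 2550]);


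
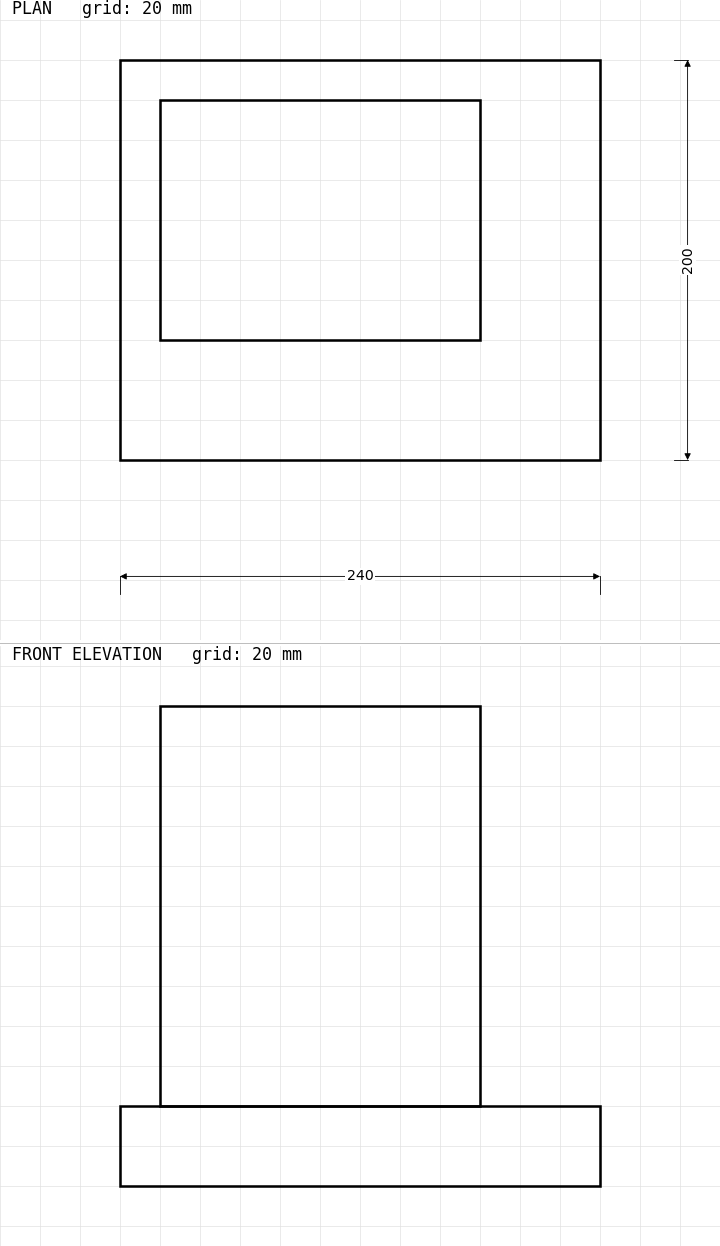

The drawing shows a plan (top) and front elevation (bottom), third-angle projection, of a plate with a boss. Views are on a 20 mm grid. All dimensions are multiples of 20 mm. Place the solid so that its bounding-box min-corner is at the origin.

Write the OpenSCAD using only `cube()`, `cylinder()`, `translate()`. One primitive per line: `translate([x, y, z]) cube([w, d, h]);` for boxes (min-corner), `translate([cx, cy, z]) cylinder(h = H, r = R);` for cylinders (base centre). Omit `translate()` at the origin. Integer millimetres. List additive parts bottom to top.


cube([240, 200, 40]);
translate([20, 60, 40]) cube([160, 120, 200]);


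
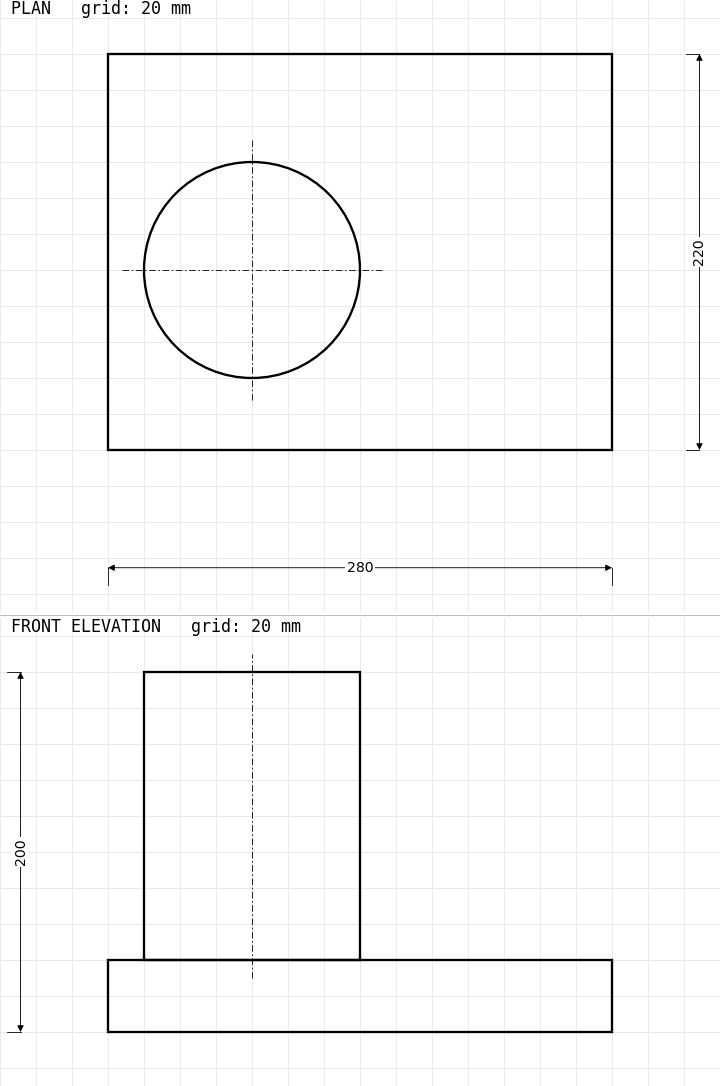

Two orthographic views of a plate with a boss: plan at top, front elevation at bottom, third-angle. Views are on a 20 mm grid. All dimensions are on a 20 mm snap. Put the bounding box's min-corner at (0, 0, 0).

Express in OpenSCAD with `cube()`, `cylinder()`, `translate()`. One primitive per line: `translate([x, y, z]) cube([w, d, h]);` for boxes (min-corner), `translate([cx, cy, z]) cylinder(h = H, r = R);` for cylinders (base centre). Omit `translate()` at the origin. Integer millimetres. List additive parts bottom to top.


cube([280, 220, 40]);
translate([80, 100, 40]) cylinder(h = 160, r = 60);
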